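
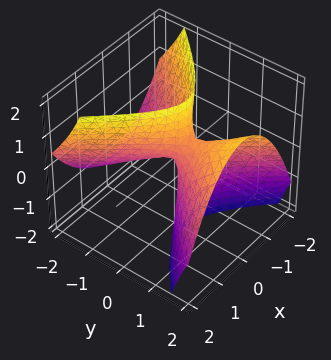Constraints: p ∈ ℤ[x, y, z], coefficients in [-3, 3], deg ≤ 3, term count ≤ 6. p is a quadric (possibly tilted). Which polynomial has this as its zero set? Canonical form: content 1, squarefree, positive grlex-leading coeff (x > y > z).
3*x^2 - 2*y^2 + 3*y*z - z

The degree is 2 — no degree-1 surface has this shape.
Reading off the gridlines: one z-axis crossing is at z = 0; one x-axis crossing is at x = 0; it crosses the y-axis at the gridline y = 0.
Assembling these constraints gives the stated polynomial.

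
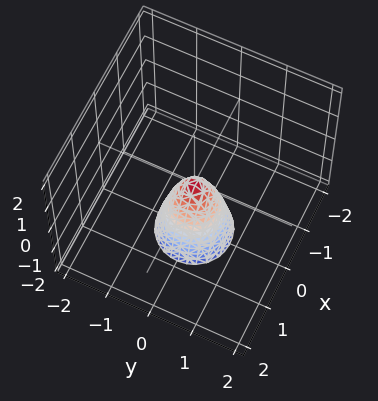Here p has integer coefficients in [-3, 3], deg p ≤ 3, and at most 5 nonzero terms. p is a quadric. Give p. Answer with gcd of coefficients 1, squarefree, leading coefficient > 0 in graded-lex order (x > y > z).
1. deg p = 2. A paraboloid; a quadric.
2. Symmetries: rotational symmetry about the z-axis ⇒ p depends on x, y only through x² + y².
3. Observable constraints: a circular section at z = -1 has radius between 0 and 1; it meets the z-axis at z = 0 (among the integer gridlines).
4. Fitting integer coefficients to these (and the overall shape) gives p.

3*x^2 + 3*y^2 + z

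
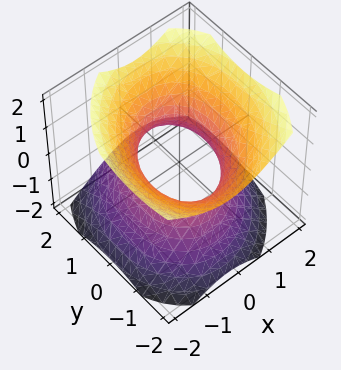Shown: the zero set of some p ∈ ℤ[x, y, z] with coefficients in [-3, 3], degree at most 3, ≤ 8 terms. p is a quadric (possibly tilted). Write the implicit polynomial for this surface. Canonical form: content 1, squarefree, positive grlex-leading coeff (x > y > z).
3*x^2 - x*y + 2*y^2 + y*z - 3*z^2 - 3

(a) Degree: the shape is more complex than any degree-1 surface, so deg p = 2.
(b) From the visible intercepts: among the integer gridlines, it crosses the x-axis at x ∈ {-1, 1}; it misses every integer gridline on the z-axis.
(c) Putting this together gives p.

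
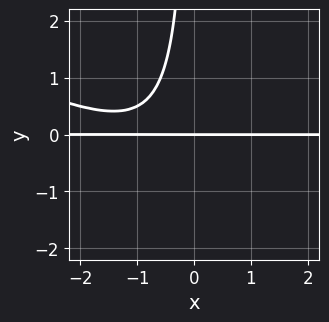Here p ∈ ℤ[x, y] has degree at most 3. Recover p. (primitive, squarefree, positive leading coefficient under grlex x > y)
First, the degree is 3 — no degree-2 curve has this shape.
Then, observable constraints: the visible x-axis segment lies entirely on the curve; it meets the y-axis at y = 0 (among the integer gridlines).
Finally, putting this together gives p.

x^2*y + 2*x*y^2 + 2*x*y + 2*y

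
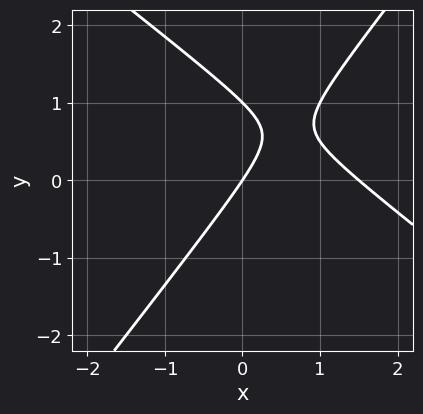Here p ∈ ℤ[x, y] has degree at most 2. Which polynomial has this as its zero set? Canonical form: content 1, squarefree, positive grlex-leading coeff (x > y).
2*x^2 + x*y - 2*y^2 - 3*x + 2*y

(a) Degree: the shape is more complex than any degree-1 curve, so deg p = 2.
(b) Reading off the gridlines: it meets the x-axis at x = 0 (among the integer gridlines); the y-axis gridline crossings are at y ∈ {0, 1}.
(c) Together with the visible shape, these determine p as stated.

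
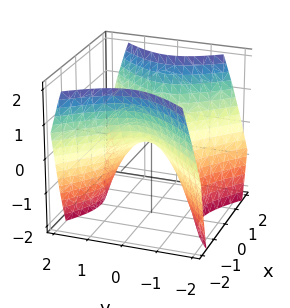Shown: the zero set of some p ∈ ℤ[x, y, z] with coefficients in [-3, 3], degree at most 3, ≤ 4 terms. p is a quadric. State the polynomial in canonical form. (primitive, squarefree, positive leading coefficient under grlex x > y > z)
deg p = 2. A hyperbolic paraboloid; a quadric.
Symmetries: the y ↦ −y reflection is a symmetry, so y appears only in even powers; the x ↦ −x reflection is a symmetry, so x appears only in even powers.
From the visible intercepts: it crosses the y-axis at the gridline y = 0; it meets the x-axis at x = 0 (among the integer gridlines).
The integer polynomial consistent with all of this is the stated p.

x^2 - y^2 - z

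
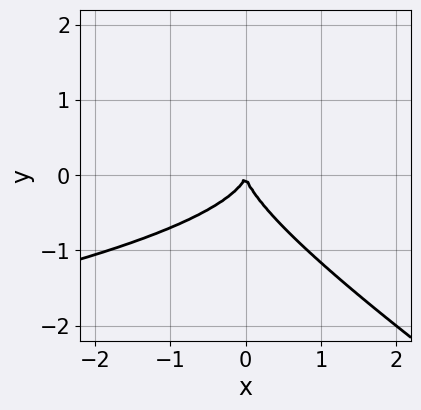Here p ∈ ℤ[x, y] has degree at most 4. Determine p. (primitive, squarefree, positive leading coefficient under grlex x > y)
Degree: a generic line meets the curve in up to 3 points, so deg p = 3.
Reading off the gridlines: it meets the y-axis at y = 0 (among the integer gridlines); it crosses the x-axis at the gridline x = 0.
The integer polynomial consistent with all of this is the stated p.

2*x*y^2 + 3*y^3 + 2*x^2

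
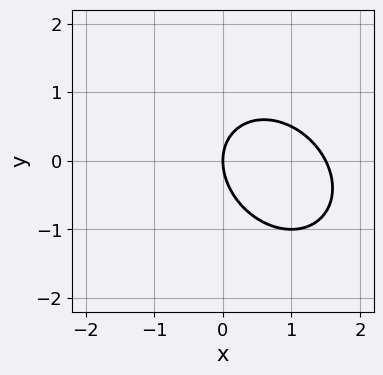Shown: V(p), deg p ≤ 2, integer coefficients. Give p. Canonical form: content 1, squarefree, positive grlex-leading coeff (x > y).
2*x^2 + x*y + 2*y^2 - 3*x

The degree is 2 — no degree-1 curve has this shape.
From the visible intercepts: it meets the y-axis at y = 0 (among the integer gridlines); it meets the x-axis at x = 0 (among the integer gridlines).
These observations pin down the coefficients.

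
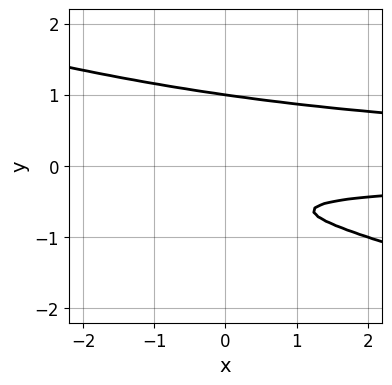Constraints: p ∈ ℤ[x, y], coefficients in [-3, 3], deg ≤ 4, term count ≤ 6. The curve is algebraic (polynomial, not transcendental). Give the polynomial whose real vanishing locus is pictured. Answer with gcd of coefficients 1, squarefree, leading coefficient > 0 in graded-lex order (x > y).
x*y^2 + 3*y^3 - 2*y - 1

deg p = 3. The shape is more complex than any degree-2 curve.
Checking where it meets the axes: it crosses the y-axis at the gridline y = 1; no x-intercept at any integer in the box.
Matching integer coefficients to the picture gives p.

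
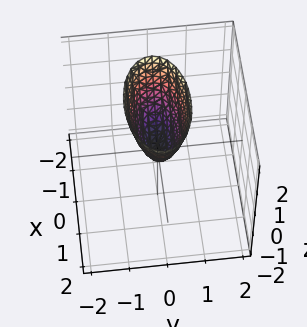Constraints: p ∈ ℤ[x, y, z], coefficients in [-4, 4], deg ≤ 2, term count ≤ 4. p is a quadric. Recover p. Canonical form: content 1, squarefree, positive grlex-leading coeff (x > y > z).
The degree is 2 — a single bowl opening along one axis; a quadric.
Symmetries: mirror symmetry y ↦ −y ⇒ only even powers of y; the x ↦ −x reflection is a symmetry, so x appears only in even powers.
From the axis intercepts and sections: it meets the y-axis at y = 0 (among the integer gridlines); it meets the z-axis at z = 0 (among the integer gridlines); one x-axis crossing is at x = 0.
These observations pin down the coefficients.

x^2 + 3*y^2 - z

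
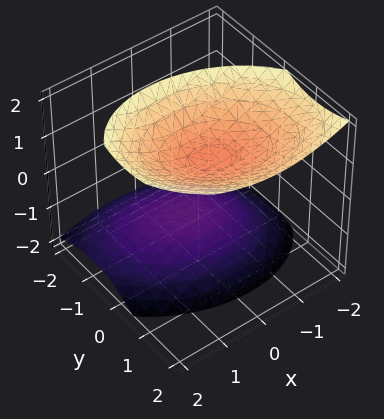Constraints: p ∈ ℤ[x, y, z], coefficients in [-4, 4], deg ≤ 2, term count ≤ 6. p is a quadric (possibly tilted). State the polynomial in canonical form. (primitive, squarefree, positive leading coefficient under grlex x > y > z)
I count 2 distinct pieces. They look like related sheets of one shape, so recover p as a whole.
deg p = 2. No degree-1 surface has this shape.
From the axis intercepts and sections: the surface avoids every integer y-axis point in the box; the z-axis gridline crossings are at z ∈ {-1, 1}.
Assembling these constraints gives the stated polynomial.

2*x^2 + x*y + 3*y^2 - 2*y*z - 3*z^2 + 3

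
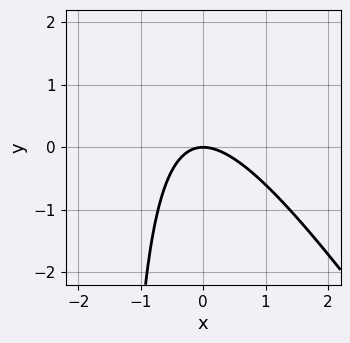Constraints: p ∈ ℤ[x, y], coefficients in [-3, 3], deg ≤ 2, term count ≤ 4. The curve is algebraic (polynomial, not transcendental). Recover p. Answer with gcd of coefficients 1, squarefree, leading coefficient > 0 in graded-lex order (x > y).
(a) deg p = 2.
(b) Observable constraints: it crosses the x-axis at the gridline x = 0; it crosses the y-axis at the gridline y = 0.
(c) These observations pin down the coefficients.

3*x^2 + 2*x*y + 3*y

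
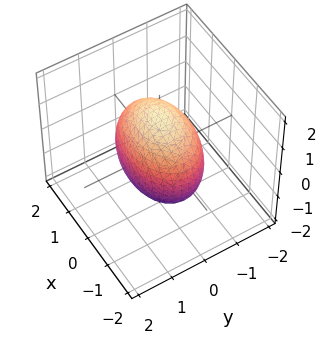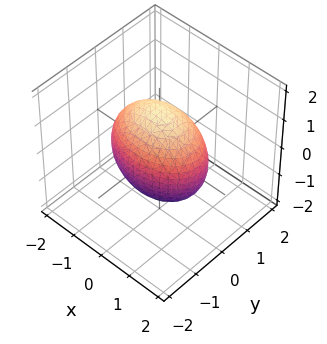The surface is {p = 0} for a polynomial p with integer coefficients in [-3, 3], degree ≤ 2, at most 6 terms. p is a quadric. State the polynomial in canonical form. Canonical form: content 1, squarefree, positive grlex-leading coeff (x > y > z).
The degree is 2 — a closed, bounded, convex surface; a quadric.
Symmetries: the y ↦ −y reflection is a symmetry, so y appears only in even powers; the z ↦ −z reflection is a symmetry, so z appears only in even powers; it's symmetric under x → −x, forcing even powers of x.
From the visible intercepts: among the integer gridlines, it crosses the y-axis at y ∈ {-1, 1}.
Matching integer coefficients to the picture gives p.

x^2 + 2*y^2 + z^2 - 2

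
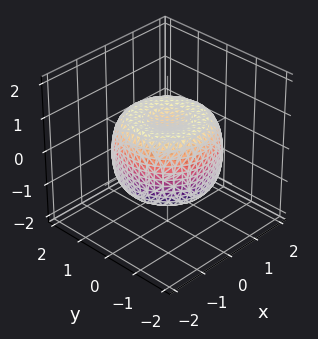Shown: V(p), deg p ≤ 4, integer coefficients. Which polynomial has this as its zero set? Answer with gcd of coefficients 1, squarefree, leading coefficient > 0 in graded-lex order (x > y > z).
(a) deg p = 4.
(b) Symmetries: rotational symmetry about the z-axis ⇒ p depends on x, y only through x² + y².
(c) From the axis intercepts and sections: a circular section at z = -1 has radius between 0 and 1.
(d) Together with the visible shape, these determine p as stated.

2*x^4 + 4*x^2*y^2 + 2*y^4 - 3*x^2 - 3*y^2 + 3*z^2 - 2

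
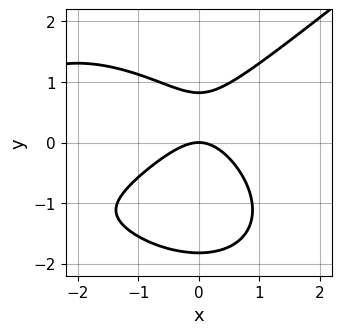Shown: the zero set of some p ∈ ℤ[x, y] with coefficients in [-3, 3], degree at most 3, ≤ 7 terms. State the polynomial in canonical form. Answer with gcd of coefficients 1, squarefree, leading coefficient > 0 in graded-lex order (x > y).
1. The degree is 3 — a generic line meets the curve in up to 3 points.
2. Against the integer gridlines: it crosses the y-axis at the gridline y = 0; it crosses the x-axis at the gridline x = 0.
3. Solving for integer coefficients yields p as stated.

x^3 - 2*y^3 + 3*x^2 - 2*y^2 + 3*y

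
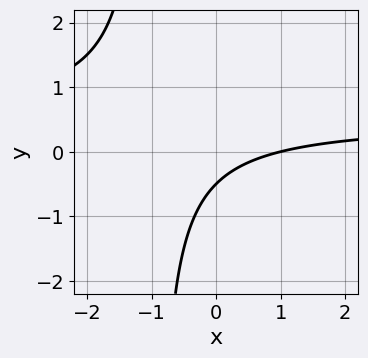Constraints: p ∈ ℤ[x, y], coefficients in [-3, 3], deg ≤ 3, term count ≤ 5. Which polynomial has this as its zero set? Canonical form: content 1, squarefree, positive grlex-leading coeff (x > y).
2*x*y - x + 2*y + 1

1. Degree: a generic line meets the curve in up to 2 points, so deg p = 2.
2. From the visible intercepts: one x-axis crossing is at x = 1.
3. Matching integer coefficients to the picture gives p.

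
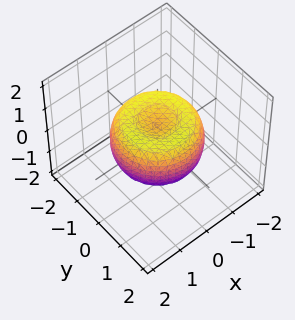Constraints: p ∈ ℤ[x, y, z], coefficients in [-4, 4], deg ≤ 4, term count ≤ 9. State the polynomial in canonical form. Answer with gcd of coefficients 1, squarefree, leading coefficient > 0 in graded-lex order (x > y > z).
2*x^4 + 4*x^2*y^2 + 2*y^4 - 3*x^2 - 3*y^2 + 3*z^2 - 1

Degree: the shape is more complex than any degree-3 surface, so deg p = 4.
Symmetry: every cross-section ⟂ z is a circle, so x, y appear only via x² + y².
Reading off the gridlines: a circular section at z = 0 has radius between 1 and 2.
Solving for integer coefficients yields p as stated.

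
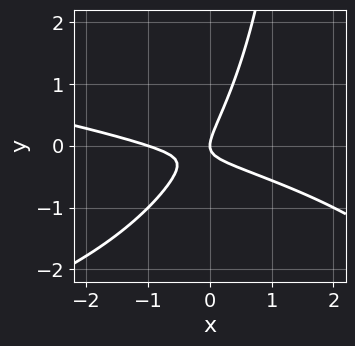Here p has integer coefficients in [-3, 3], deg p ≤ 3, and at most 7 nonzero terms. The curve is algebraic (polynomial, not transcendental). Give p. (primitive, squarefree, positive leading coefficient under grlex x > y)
x*y^2 + x^2 + 3*x*y - 2*y^2 + x

The degree is 3 — a generic line meets the curve in up to 3 points.
Checking where it meets the axes: one y-axis crossing is at y = 0; among the integer gridlines, it crosses the x-axis at x ∈ {-1, 0}.
Solving for integer coefficients yields p as stated.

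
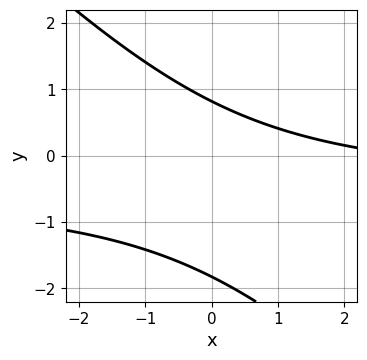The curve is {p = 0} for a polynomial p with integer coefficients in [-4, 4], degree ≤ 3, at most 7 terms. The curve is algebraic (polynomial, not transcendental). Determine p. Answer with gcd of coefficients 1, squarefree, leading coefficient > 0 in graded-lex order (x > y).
2*x*y + 2*y^2 + x + 2*y - 3

First, degree: no degree-1 curve has this shape, so deg p = 2.
Next, observable constraints: it misses every integer gridline on the x-axis.
Finally, fitting integer coefficients to these (and the overall shape) gives p.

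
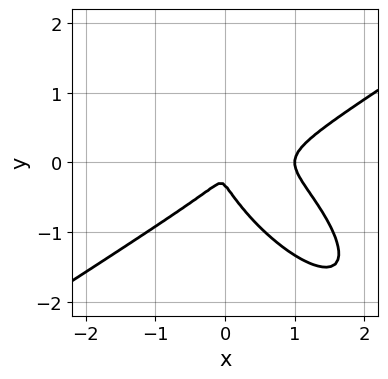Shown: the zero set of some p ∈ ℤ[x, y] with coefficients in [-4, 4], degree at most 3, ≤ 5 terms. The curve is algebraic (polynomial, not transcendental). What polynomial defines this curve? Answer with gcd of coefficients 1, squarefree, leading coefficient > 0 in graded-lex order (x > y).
1. Degree: the shape is more complex than any degree-2 curve, so deg p = 3.
2. From the visible intercepts: it meets the x-axis at x = 1 (among the integer gridlines).
3. Together with the visible shape, these determine p as stated.

2*x^3 - 3*x*y^2 - 3*y^3 - 2*x^2 - y^2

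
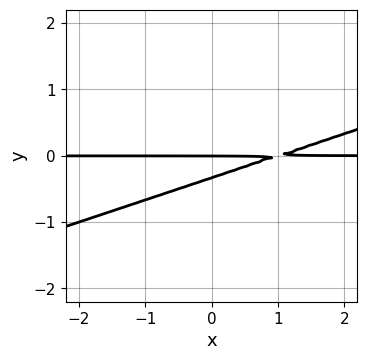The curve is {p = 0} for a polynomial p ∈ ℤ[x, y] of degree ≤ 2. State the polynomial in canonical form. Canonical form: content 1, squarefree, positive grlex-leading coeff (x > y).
(a) Degree: a generic line meets the curve in up to 2 points, so deg p = 2.
(b) Observable constraints: it crosses the y-axis at the gridline y = 0; the visible x-axis segment lies entirely on the curve.
(c) Assembling these constraints gives the stated polynomial.

x*y - 3*y^2 - y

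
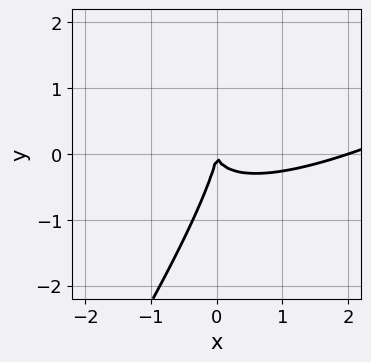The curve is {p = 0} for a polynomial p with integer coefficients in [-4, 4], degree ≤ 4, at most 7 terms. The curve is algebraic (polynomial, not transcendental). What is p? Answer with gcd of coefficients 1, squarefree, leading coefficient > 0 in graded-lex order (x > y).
1. The degree is 3 — a generic line meets the curve in up to 3 points.
2. Observable constraints: it meets the y-axis at y = 0 (among the integer gridlines); among the integer gridlines, it crosses the x-axis at x ∈ {0, 2}.
3. Assembling these constraints gives the stated polynomial.

x^3 - 3*x^2*y + 3*x*y^2 - y^3 - 2*x^2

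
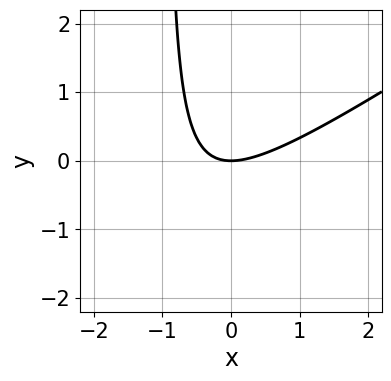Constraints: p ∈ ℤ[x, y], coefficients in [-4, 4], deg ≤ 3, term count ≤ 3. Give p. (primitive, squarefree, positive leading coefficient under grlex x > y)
deg p = 2. No degree-1 curve has this shape.
Observable constraints: it meets the x-axis at x = 0 (among the integer gridlines); it meets the y-axis at y = 0 (among the integer gridlines).
Assembling these constraints gives the stated polynomial.

2*x^2 - 3*x*y - 3*y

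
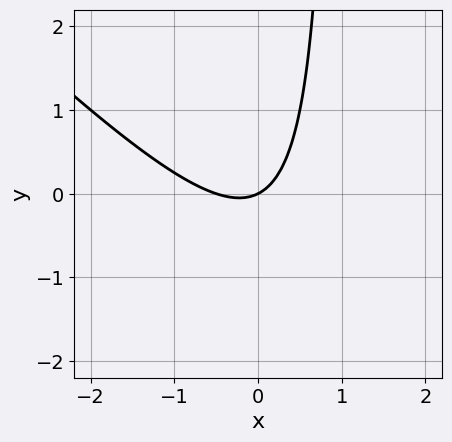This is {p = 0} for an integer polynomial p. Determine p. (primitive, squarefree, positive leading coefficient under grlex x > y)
2*x^2 + 2*x*y + x - 2*y

First, degree: a generic line meets the curve in up to 2 points, so deg p = 2.
Then, checking where it meets the axes: one y-axis crossing is at y = 0; it crosses the x-axis at the gridline x = 0.
Finally, putting this together gives p.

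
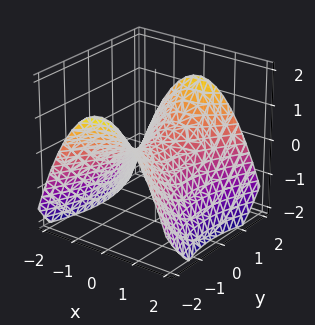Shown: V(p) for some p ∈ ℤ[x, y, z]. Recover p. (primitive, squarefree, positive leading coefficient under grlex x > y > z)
The degree is 2 — a saddle surface; a quadric.
Symmetries: mirror symmetry x ↦ −x ⇒ only even powers of x; the y ↦ −y reflection is a symmetry, so y appears only in even powers.
From the axis intercepts and sections: it crosses the z-axis at the gridline z = 0; it crosses the x-axis at the gridline x = 0; it crosses the y-axis at the gridline y = 0.
Together with the visible shape, these determine p as stated.

2*x^2 - y^2 + 3*z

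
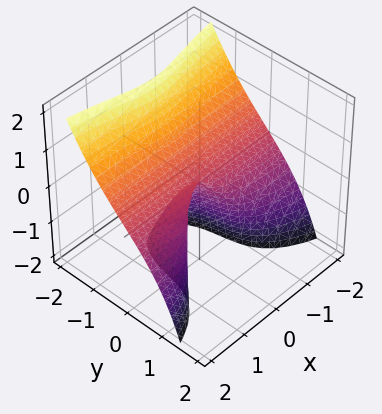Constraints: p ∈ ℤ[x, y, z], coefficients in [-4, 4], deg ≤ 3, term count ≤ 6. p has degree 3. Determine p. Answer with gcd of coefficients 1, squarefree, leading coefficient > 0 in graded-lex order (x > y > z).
Degree: the shape is more complex than any degree-2 surface, so deg p = 3.
Observable constraints: it meets the y-axis at y = 0 (among the integer gridlines); it meets the z-axis at z = 0 (among the integer gridlines); every point of the x-axis in the box is on the surface.
Matching integer coefficients to the picture gives p.

3*x^2*y + 3*x^2*z + 2*y^3 + z^2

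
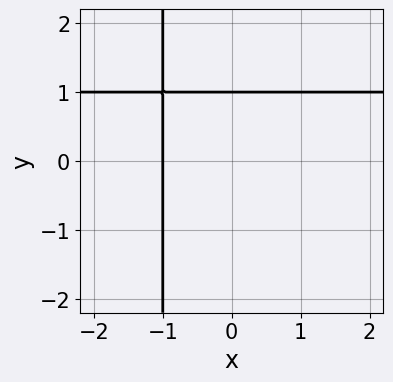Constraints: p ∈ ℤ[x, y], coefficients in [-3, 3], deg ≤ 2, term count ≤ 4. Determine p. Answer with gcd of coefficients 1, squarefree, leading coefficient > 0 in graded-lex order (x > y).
deg p = 2. No degree-1 curve has this shape.
Against the integer gridlines: it crosses the x-axis at the gridline x = -1; it crosses the y-axis at the gridline y = 1.
Matching integer coefficients to the picture gives p.

x*y - x + y - 1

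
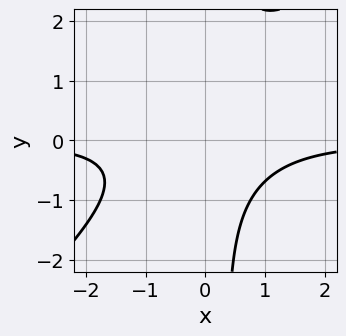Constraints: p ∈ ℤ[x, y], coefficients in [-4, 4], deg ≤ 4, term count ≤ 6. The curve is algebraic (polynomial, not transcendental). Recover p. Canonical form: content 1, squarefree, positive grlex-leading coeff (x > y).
1. Degree: no degree-2 curve has this shape, so deg p = 3.
2. Checking where it meets the axes: no y-intercept at any integer in the box; no x-intercept at any integer in the box.
3. Fitting integer coefficients to these (and the overall shape) gives p.

3*x^2*y - 3*x*y^2 + y^2 + 3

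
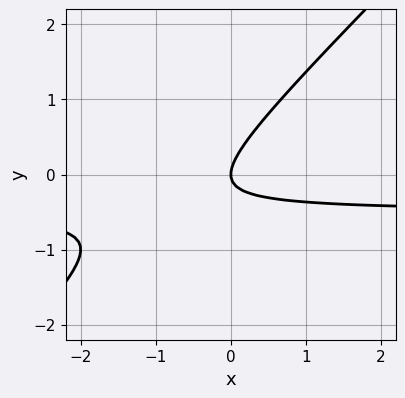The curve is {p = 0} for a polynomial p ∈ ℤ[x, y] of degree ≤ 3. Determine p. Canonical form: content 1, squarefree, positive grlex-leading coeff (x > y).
2*x*y - 2*y^2 + x

deg p = 2. No degree-1 curve has this shape.
Checking where it meets the axes: it crosses the y-axis at the gridline y = 0; one x-axis crossing is at x = 0.
Putting this together gives p.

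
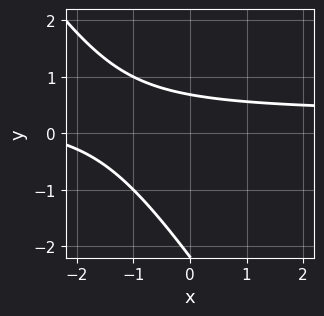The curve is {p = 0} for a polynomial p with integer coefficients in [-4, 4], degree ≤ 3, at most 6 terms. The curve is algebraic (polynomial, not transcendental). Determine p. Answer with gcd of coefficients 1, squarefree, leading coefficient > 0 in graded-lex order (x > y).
3*x*y + 2*y^2 - x + 3*y - 3

1. Degree: the shape is more complex than any degree-1 curve, so deg p = 2.
2. From the visible intercepts: it misses every integer gridline on the x-axis.
3. Putting this together gives p.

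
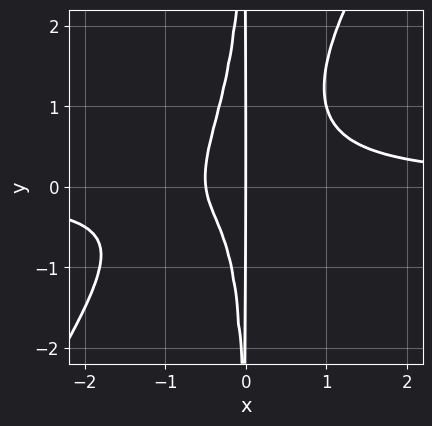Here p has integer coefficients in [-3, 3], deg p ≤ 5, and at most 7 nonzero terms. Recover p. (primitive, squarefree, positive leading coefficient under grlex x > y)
3*x^3*y - 2*x^2*y^2 + 2*x^2*y - 2*x^2 - x

First, the degree is 4 — a generic line meets the curve in up to 4 points.
Then, against the integer gridlines: it crosses the x-axis at the gridline x = 0; every point of the y-axis in the box is on the curve.
Finally, putting this together gives p.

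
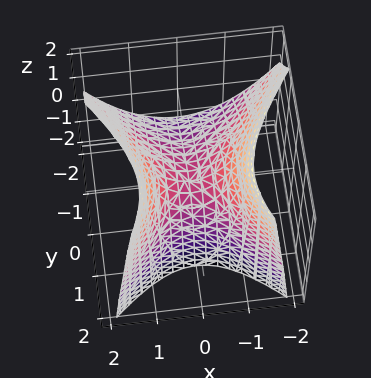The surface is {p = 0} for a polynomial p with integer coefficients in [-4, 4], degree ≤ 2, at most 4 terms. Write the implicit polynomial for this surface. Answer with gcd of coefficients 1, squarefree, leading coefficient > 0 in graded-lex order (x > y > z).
3*x^2 - 2*y^2 + 2*y*z - 3*z

(a) Degree: a generic line meets the surface in up to 2 points, so deg p = 2.
(b) Observable constraints: it meets the z-axis at z = 0 (among the integer gridlines); it crosses the y-axis at the gridline y = 0.
(c) Together with the visible shape, these determine p as stated.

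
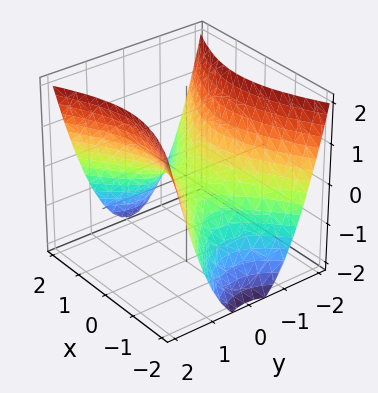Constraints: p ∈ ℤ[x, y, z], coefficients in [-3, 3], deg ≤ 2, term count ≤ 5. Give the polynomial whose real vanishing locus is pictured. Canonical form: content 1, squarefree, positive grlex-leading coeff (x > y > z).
x^2 - 2*y^2 + 2*z

First, deg p = 2. A saddle surface; a quadric.
Next, symmetries: it's symmetric under x → −x, forcing even powers of x; the y ↦ −y reflection is a symmetry, so y appears only in even powers.
Then, from the axis intercepts and sections: one x-axis crossing is at x = 0; it crosses the y-axis at the gridline y = 0; it crosses the z-axis at the gridline z = 0.
Finally, fitting integer coefficients to these (and the overall shape) gives p.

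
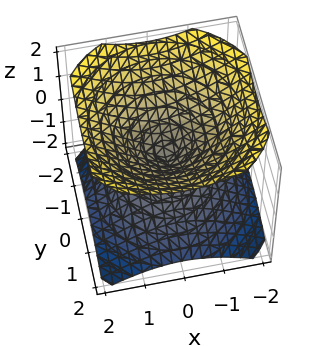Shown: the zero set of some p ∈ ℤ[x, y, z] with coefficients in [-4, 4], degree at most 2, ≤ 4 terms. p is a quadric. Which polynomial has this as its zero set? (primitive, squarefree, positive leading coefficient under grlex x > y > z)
2*x^2 + 2*y^2 - 3*z^2

First, the picture has 2 separate pieces.
Next, deg p = 2.
Then, symmetries: mirror symmetry z ↦ −z ⇒ only even powers of z; the surface is invariant under rotation about z: p = q(x² + y², z).
Then, reading off the gridlines: one x-axis crossing is at x = 0; it meets the y-axis at y = 0 (among the integer gridlines); a circular section at z = -1 has radius between 1 and 2.
Finally, putting this together gives p.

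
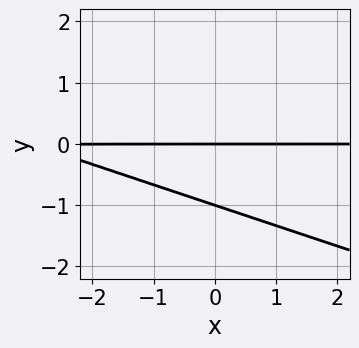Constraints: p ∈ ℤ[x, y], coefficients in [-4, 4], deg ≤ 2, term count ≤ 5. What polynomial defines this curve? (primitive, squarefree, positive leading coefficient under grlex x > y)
1. deg p = 2.
2. Against the integer gridlines: every point of the x-axis in the box is on the curve; the y-axis gridline crossings are at y ∈ {-1, 0}.
3. These observations pin down the coefficients.

x*y + 3*y^2 + 3*y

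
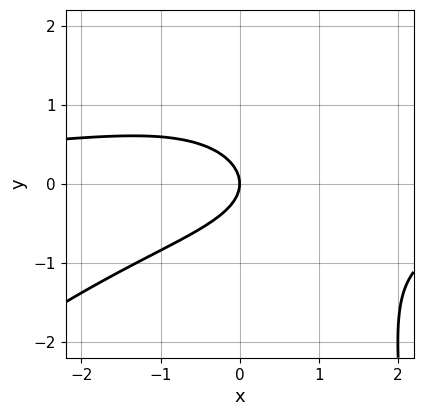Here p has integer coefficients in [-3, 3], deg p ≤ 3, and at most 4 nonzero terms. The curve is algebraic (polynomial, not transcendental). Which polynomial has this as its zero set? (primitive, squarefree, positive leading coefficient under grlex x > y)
x^2*y - x*y^2 + 3*y^2 + 2*x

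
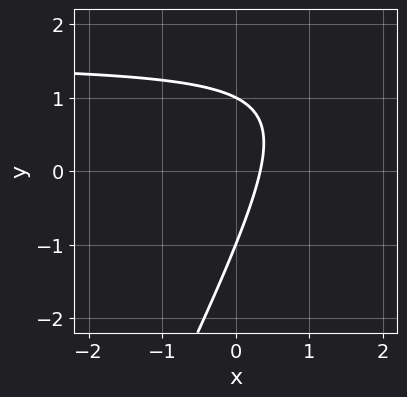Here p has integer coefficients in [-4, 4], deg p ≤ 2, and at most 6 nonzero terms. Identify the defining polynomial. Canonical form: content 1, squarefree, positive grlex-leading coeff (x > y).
2*x*y - y^2 - 3*x + 1

deg p = 2.
Observable constraints: the y-axis gridline crossings are at y ∈ {-1, 1}.
Matching integer coefficients to the picture gives p.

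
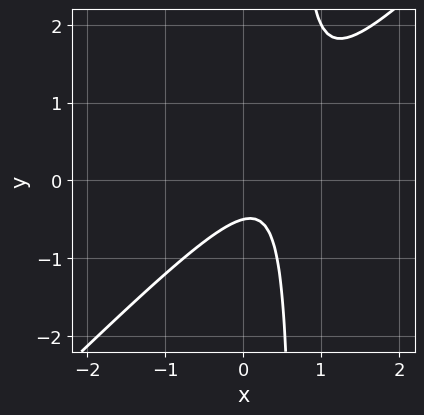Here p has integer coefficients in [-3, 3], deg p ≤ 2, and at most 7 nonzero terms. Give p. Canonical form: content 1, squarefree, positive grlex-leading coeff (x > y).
3*x^2 - 3*x*y - 2*x + 2*y + 1

1. The degree is 2 — no degree-1 curve has this shape.
2. From the visible intercepts: it misses every integer gridline on the x-axis.
3. Matching integer coefficients to the picture gives p.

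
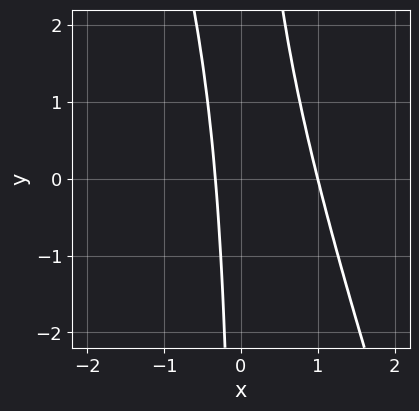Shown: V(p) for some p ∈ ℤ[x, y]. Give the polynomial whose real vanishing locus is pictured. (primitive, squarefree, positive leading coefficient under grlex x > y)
1. deg p = 2. A generic line meets the curve in up to 2 points.
2. Against the integer gridlines: it misses every integer gridline on the y-axis; it crosses the x-axis at the gridline x = 1.
3. Matching integer coefficients to the picture gives p.

3*x^2 + x*y - 2*x - 1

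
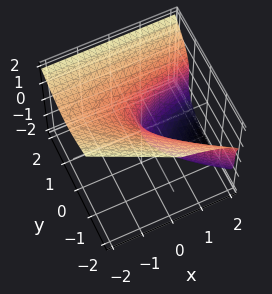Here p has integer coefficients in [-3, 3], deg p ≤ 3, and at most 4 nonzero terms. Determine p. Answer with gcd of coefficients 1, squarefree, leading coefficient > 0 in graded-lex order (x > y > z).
z^3 - x*y - 2*y^2 + 2*x

Degree: the shape is more complex than any degree-2 surface, so deg p = 3.
From the visible intercepts: it meets the z-axis at z = 0 (among the integer gridlines); one x-axis crossing is at x = 0; one y-axis crossing is at y = 0.
Fitting integer coefficients to these (and the overall shape) gives p.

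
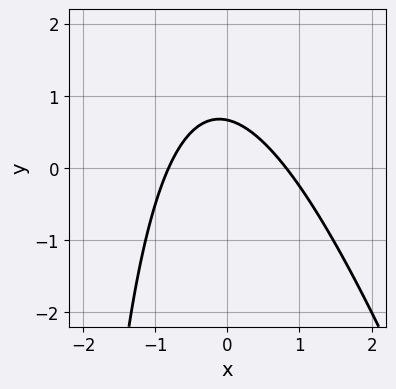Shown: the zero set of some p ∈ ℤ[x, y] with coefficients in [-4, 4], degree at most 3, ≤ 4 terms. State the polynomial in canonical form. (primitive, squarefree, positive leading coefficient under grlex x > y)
The degree is 2 — no degree-1 curve has this shape.
Matching integer coefficients to the picture gives p.

3*x^2 + x*y + 3*y - 2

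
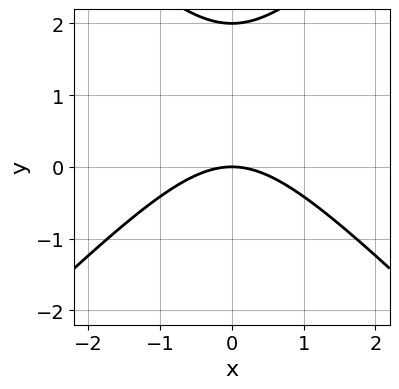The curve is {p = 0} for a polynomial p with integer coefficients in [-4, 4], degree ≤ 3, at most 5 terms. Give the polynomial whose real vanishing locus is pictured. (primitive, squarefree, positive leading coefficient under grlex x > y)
x^2 - y^2 + 2*y

Degree: the shape is more complex than any degree-1 curve, so deg p = 2.
Symmetries: mirror symmetry x ↦ −x ⇒ only even powers of x.
Checking where it meets the axes: it crosses the x-axis at the gridline x = 0; the y-axis gridline crossings are at y ∈ {0, 2}.
The integer polynomial consistent with all of this is the stated p.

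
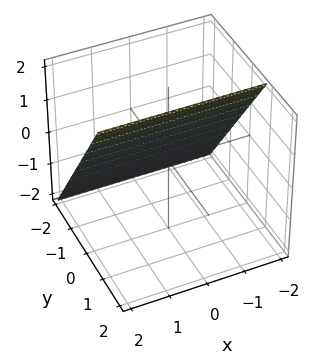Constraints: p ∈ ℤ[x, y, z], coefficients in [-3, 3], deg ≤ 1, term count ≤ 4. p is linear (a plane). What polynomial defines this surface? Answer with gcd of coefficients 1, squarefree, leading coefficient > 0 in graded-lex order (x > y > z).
3*y - 2*z + 2

First, the degree is 1 — every cross-section is a straight line — this is a plane.
Then, from the axis intercepts and sections: it meets the z-axis at z = 1 (among the integer gridlines); the surface avoids every integer x-axis point in the box.
Finally, fitting integer coefficients to these (and the overall shape) gives p.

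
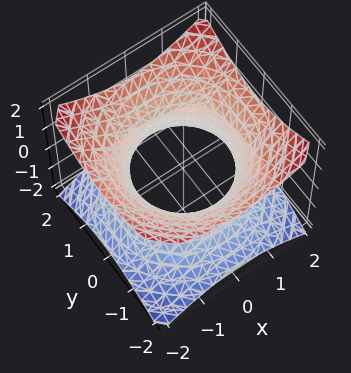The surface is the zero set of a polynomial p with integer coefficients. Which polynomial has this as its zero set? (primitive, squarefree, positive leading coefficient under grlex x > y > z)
Degree: a generic line meets the surface in up to 2 points, so deg p = 2.
By symmetry, the surface is invariant under rotation about z: p = q(x² + y², z).
From the axis intercepts and sections: the surface avoids every integer z-axis point in the box; a circular section at z = -1 has radius between 1 and 2.
Assembling these constraints gives the stated polynomial.

2*x^2 + 2*y^2 - 3*z^2 - 3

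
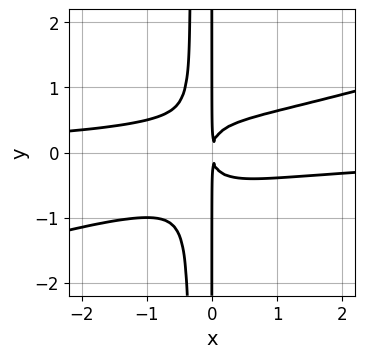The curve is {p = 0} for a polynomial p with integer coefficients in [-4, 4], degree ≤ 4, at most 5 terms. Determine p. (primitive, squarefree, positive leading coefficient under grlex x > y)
x^3*y - 3*x^2*y^2 - x*y^2 + x^2

1. Degree: the shape is more complex than any degree-3 curve, so deg p = 4.
2. Reading off the gridlines: the visible y-axis segment lies entirely on the curve.
3. Together with the visible shape, these determine p as stated.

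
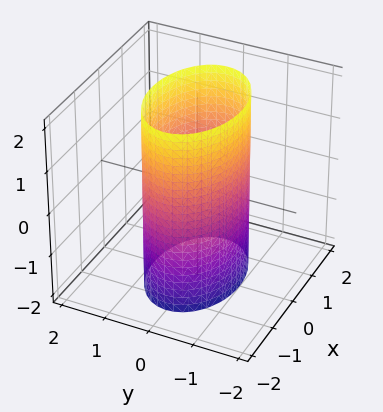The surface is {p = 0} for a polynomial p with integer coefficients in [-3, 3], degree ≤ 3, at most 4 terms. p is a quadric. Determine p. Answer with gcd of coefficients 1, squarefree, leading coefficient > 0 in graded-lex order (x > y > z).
x^2 + 2*y^2 - 2

First, the degree is 2 — a cylinder; a quadric.
Then, symmetries: it's symmetric under y → −y, forcing even powers of y; mirror symmetry x ↦ −x ⇒ only even powers of x; it's symmetric under z → −z, forcing even powers of z.
Next, observable constraints: no z-intercept at any integer in the box; the y-axis gridline crossings are at y ∈ {-1, 1}.
Finally, these observations pin down the coefficients.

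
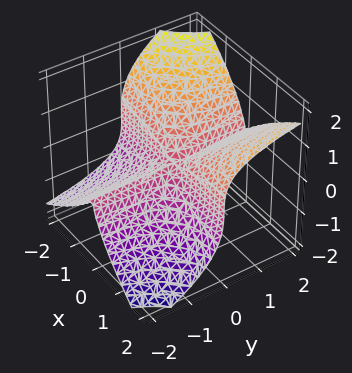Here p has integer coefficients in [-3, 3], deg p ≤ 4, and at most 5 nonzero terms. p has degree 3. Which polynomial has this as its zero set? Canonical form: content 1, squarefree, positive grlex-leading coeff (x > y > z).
3*x^2*y - 2*x*y*z - 3*z^3

1. The degree is 3 — a generic line meets the surface in up to 3 points.
2. Checking where it meets the axes: every point of the y-axis in the box is on the surface; it crosses the z-axis at the gridline z = 0.
3. Solving for integer coefficients yields p as stated.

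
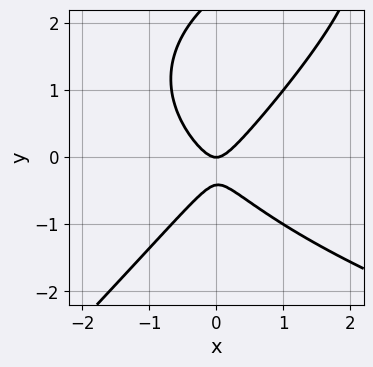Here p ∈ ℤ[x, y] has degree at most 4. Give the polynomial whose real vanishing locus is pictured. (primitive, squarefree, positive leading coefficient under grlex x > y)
x*y^2 - y^3 - 3*x^2 + 2*y^2 + y

First, the degree is 3 — a generic line meets the curve in up to 3 points.
Next, from the axis intercepts and sections: it meets the x-axis at x = 0 (among the integer gridlines); one y-axis crossing is at y = 0.
Finally, the integer polynomial consistent with all of this is the stated p.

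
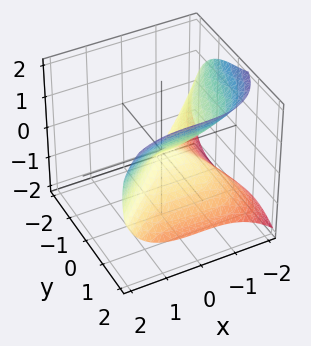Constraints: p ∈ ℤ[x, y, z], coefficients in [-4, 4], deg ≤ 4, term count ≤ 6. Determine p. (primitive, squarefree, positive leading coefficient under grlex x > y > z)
Degree: the shape is more complex than any degree-2 surface, so deg p = 3.
From the axis intercepts and sections: it meets the z-axis at z = 0 (among the integer gridlines); it crosses the y-axis at the gridline y = 0; one x-axis crossing is at x = 0.
These observations pin down the coefficients.

x^3 - y^3 - 2*y*z + 3*z^2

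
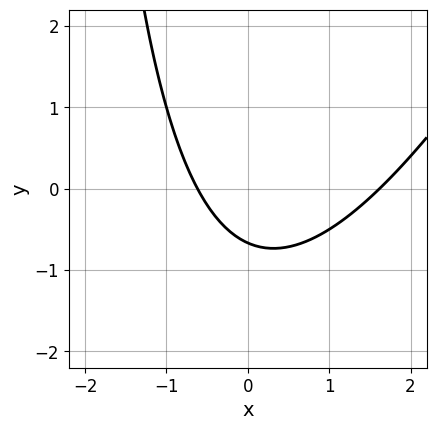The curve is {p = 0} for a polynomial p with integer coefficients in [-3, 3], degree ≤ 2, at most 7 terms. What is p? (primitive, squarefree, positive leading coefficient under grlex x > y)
2*x^2 - x*y - 2*x - 3*y - 2

First, deg p = 2.
Finally, matching integer coefficients to the picture gives p.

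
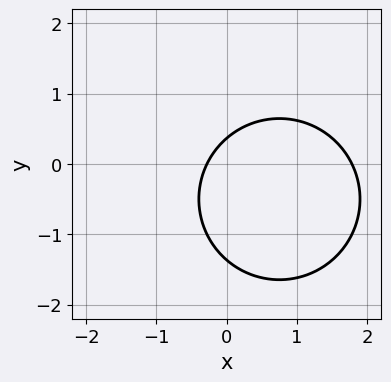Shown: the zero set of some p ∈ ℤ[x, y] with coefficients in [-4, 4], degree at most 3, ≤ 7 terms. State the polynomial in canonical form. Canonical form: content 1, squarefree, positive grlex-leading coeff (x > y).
The degree is 2 — the shape is more complex than any degree-1 curve.
Solving for integer coefficients yields p as stated.

2*x^2 + 2*y^2 - 3*x + 2*y - 1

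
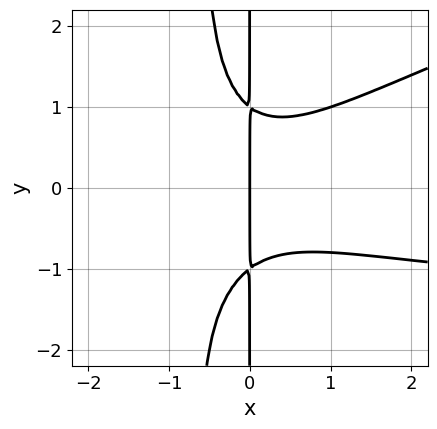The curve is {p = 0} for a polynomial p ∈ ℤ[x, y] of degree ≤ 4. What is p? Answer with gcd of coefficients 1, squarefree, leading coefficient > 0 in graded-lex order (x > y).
x^3*y - 3*x^2*y^2 + 2*x^3 - 2*x*y^2 + 2*x

1. The degree is 4 — no degree-3 curve has this shape.
2. Reading off the gridlines: one x-axis crossing is at x = 0; every point of the y-axis in the box is on the curve.
3. Together with the visible shape, these determine p as stated.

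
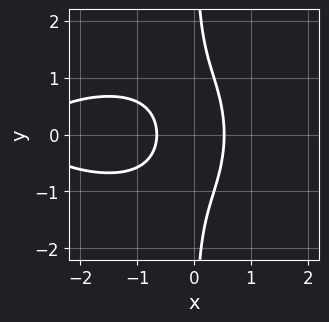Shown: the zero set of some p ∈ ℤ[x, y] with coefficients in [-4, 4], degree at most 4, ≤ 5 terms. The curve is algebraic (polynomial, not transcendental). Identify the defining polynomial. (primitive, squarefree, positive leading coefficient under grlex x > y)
x^2*y^2 - x^3 - 2*x*y^2 - 3*x^2 + 1

(a) deg p = 4.
(b) Symmetries: it's symmetric under y → −y, forcing even powers of y.
(c) Observable constraints: it misses every integer gridline on the y-axis.
(d) Together with the visible shape, these determine p as stated.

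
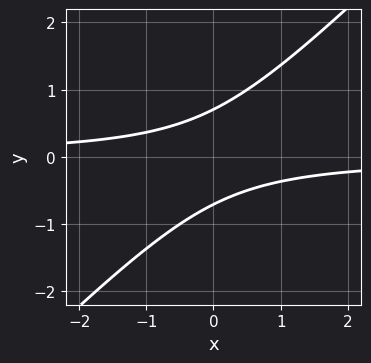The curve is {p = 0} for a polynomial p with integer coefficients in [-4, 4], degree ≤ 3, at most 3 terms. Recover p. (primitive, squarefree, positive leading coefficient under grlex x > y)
First, deg p = 2. No degree-1 curve has this shape.
Then, against the integer gridlines: no x-intercept at any integer in the box.
Finally, matching integer coefficients to the picture gives p.

2*x*y - 2*y^2 + 1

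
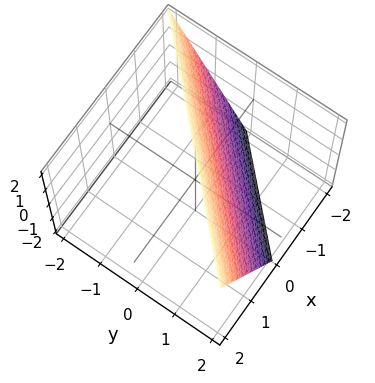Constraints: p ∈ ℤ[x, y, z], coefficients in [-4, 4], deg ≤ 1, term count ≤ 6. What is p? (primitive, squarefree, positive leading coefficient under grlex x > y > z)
deg p = 1.
From the axis intercepts and sections: it crosses the z-axis at the gridline z = 2; it meets the y-axis at y = 1 (among the integer gridlines); it crosses the x-axis at the gridline x = -1.
Solving for integer coefficients yields p as stated.

2*x - 2*y - z + 2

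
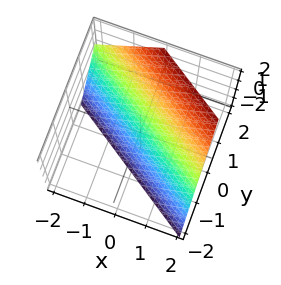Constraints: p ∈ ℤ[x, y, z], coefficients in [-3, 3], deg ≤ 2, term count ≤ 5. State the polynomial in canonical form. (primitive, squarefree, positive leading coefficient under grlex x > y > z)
1. Degree: every cross-section is a straight line — this is a plane, so deg p = 1.
2. Checking where it meets the axes: it crosses the z-axis at the gridline z = -1; it meets the x-axis at x = 1 (among the integer gridlines).
3. Fitting integer coefficients to these (and the overall shape) gives p.

2*x + 3*y - 2*z - 2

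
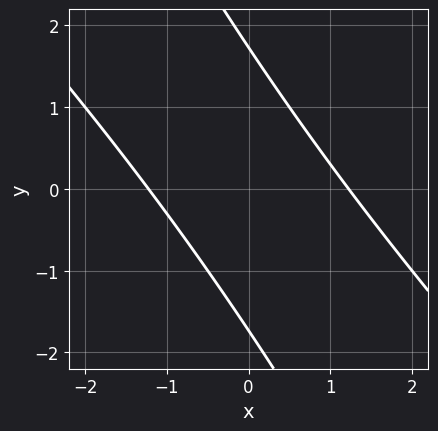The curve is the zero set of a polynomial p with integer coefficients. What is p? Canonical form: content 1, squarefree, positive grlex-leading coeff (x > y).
2*x^2 + 3*x*y + y^2 - 3

First, the degree is 2 — a generic line meets the curve in up to 2 points.
Finally, solving for integer coefficients yields p as stated.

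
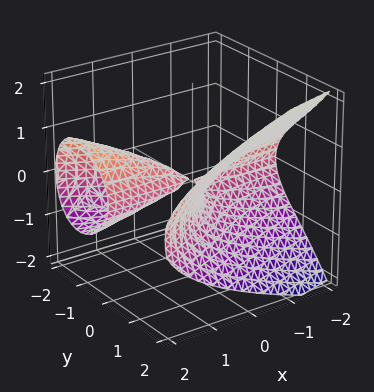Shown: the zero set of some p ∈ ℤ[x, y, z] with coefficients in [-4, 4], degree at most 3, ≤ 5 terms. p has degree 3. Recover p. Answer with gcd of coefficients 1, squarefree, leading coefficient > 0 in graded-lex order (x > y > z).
The picture has 2 separate pieces. They look like related sheets of one shape, so recover p as a whole.
deg p = 3. No degree-2 surface has this shape.
Reading off the gridlines: one z-axis crossing is at z = 0; every point of the x-axis in the box is on the surface; it crosses the y-axis at the gridline y = 0.
Together with the visible shape, these determine p as stated.

y^3 - 2*x*y - 3*z^2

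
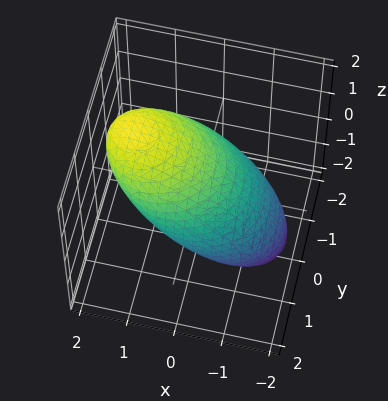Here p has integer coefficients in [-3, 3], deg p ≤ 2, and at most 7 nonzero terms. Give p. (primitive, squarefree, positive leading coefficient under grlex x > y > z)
2*x^2 - 3*x*z + 2*y^2 + 2*z^2 - 3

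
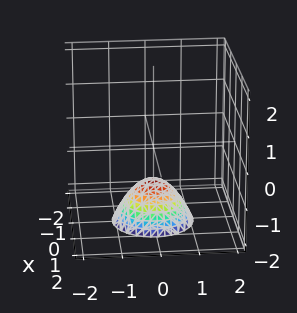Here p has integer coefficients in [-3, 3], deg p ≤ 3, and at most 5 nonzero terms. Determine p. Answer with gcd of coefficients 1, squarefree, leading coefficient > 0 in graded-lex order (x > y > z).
(a) The degree is 2 — no degree-1 surface has this shape.
(b) Symmetries: every cross-section ⟂ z is a circle, so x, y appear only via x² + y².
(c) Checking where it meets the axes: it misses every integer gridline on the x-axis; the surface avoids every integer y-axis point in the box; a circular section at z = -2 has radius exactly 1.
(d) These observations pin down the coefficients. Check: (0, 0, -1) on the z-axis lies on the surface, and p(0, 0, -1) = 0. ✓

x^2 + y^2 + z + 1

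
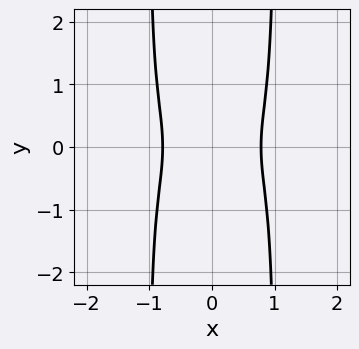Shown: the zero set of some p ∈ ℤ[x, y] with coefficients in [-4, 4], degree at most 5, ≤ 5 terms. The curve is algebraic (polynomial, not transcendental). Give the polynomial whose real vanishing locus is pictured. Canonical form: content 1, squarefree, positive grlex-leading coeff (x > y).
(a) Degree: the shape is more complex than any degree-3 curve, so deg p = 4.
(b) Symmetries: it's symmetric under x → −x, forcing even powers of x; mirror symmetry y ↦ −y ⇒ only even powers of y.
(c) Observable constraints: no y-intercept at any integer in the box.
(d) Putting this together gives p.

2*x^4 + 3*x^2*y^2 + 2*x^2 - 3*y^2 - 2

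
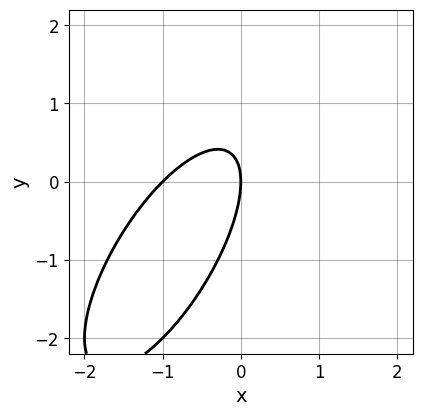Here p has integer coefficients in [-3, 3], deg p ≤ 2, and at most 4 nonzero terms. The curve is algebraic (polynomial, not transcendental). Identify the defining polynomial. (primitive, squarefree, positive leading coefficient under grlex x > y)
(a) deg p = 2. The shape is more complex than any degree-1 curve.
(b) From the visible intercepts: it crosses the y-axis at the gridline y = 0; among the integer gridlines, it crosses the x-axis at x ∈ {-1, 0}.
(c) Together with the visible shape, these determine p as stated.

2*x^2 - 2*x*y + y^2 + 2*x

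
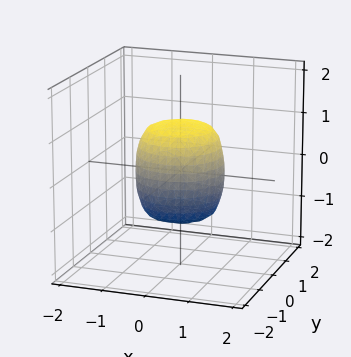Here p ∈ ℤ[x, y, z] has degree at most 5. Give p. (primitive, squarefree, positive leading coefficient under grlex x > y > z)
(a) Degree: no degree-3 surface has this shape, so deg p = 4.
(b) Symmetry: every cross-section ⟂ z is a circle, so x, y appear only via x² + y².
(c) From the visible intercepts: the z-axis gridline crossings are at z ∈ {-1, 1}; a circular section at z = -1 has radius between 0 and 1; among the integer gridlines, it crosses the y-axis at y ∈ {-1, 1}; among the integer gridlines, it crosses the x-axis at x ∈ {-1, 1}.
(d) Assembling these constraints gives the stated polynomial.

2*x^4 + 4*x^2*y^2 + 2*y^4 - x^2 - y^2 + z^2 - 1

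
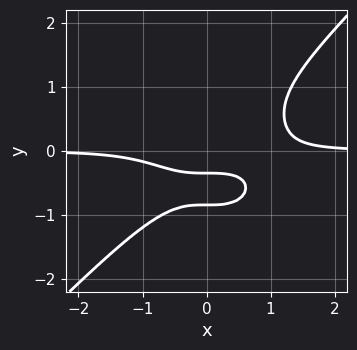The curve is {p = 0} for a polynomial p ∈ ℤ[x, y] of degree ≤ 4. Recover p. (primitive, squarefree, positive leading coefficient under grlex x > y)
3*x^3*y - 3*y^4 - 3*y - 1

The degree is 4 — the shape is more complex than any degree-3 curve.
Reading off the gridlines: it misses every integer gridline on the x-axis; it misses every integer gridline on the y-axis.
Assembling these constraints gives the stated polynomial.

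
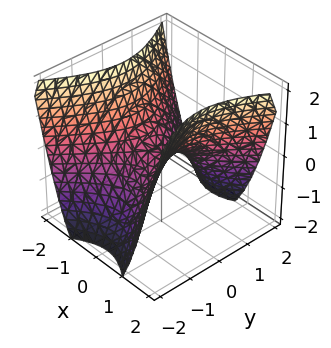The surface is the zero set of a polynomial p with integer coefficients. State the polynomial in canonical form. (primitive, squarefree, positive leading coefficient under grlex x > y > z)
3*x^2 - 2*y^2 - 3*z

First, deg p = 2. A saddle surface; a quadric.
Then, symmetries: mirror symmetry y ↦ −y ⇒ only even powers of y; it's symmetric under x → −x, forcing even powers of x.
Next, checking where it meets the axes: one y-axis crossing is at y = 0; it meets the x-axis at x = 0 (among the integer gridlines); it crosses the z-axis at the gridline z = 0.
Finally, the integer polynomial consistent with all of this is the stated p.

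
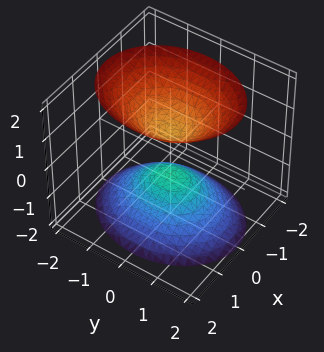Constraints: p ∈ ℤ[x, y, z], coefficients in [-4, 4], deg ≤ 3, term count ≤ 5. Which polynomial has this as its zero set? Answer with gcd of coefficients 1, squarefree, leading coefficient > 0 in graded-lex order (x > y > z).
3*x^2 + 2*y^2 - 2*z^2 + 1

First, I count 2 distinct pieces.
Next, degree: two sheets facing apart; a quadric, so deg p = 2.
Then, symmetries: it's symmetric under z → −z, forcing even powers of z; the y ↦ −y reflection is a symmetry, so y appears only in even powers; the x ↦ −x reflection is a symmetry, so x appears only in even powers.
Next, reading off the gridlines: it misses every integer gridline on the x-axis; the surface avoids every integer y-axis point in the box.
Finally, solving for integer coefficients yields p as stated.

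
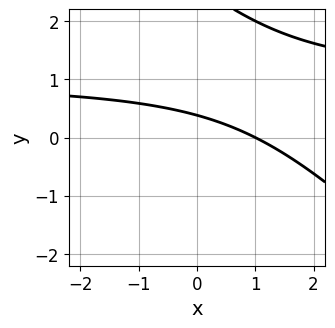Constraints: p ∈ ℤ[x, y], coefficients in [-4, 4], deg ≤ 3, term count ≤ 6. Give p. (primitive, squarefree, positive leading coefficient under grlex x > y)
First, deg p = 2.
Next, reading off the gridlines: it meets the x-axis at x = 1 (among the integer gridlines).
Finally, solving for integer coefficients yields p as stated.

x*y + y^2 - x - 3*y + 1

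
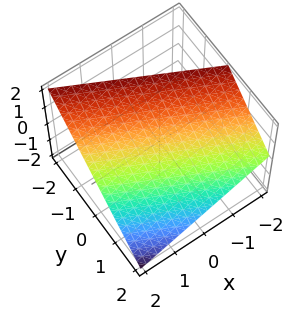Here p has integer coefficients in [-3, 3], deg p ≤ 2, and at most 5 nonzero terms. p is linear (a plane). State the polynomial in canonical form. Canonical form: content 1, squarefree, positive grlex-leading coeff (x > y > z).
First, deg p = 1.
Then, from the visible intercepts: it crosses the z-axis at the gridline z = 1; it meets the x-axis at x = 2 (among the integer gridlines); one y-axis crossing is at y = 1.
Finally, putting this together gives p.

x + 2*y + 2*z - 2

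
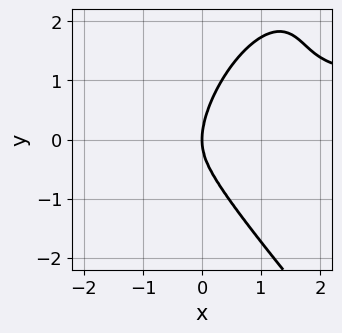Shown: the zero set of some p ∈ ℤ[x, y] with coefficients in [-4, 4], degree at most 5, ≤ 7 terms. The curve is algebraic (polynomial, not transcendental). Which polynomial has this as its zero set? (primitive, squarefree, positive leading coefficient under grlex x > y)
Degree: no degree-3 curve has this shape, so deg p = 4.
From the axis intercepts and sections: it crosses the x-axis at the gridline x = 0; it crosses the y-axis at the gridline y = 0.
Putting this together gives p.

3*x^3*y - x*y^3 + y^4 - 3*x^3 - 2*x*y^2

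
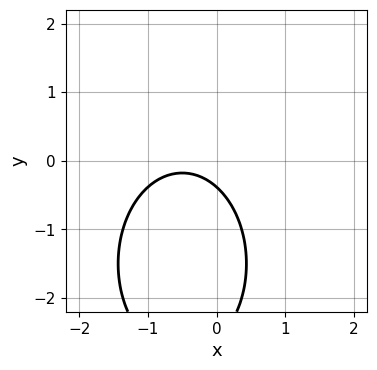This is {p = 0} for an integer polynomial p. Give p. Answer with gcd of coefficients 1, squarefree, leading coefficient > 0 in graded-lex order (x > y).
(a) The degree is 2 — no degree-1 curve has this shape.
(b) Observable constraints: the curve avoids every integer x-axis point in the box.
(c) Putting this together gives p.

2*x^2 + y^2 + 2*x + 3*y + 1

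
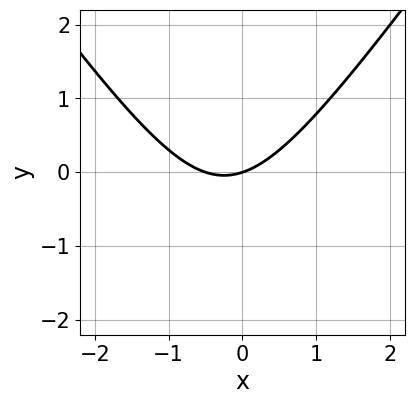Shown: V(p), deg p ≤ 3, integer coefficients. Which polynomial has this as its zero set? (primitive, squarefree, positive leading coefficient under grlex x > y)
(a) Degree: a generic line meets the curve in up to 2 points, so deg p = 2.
(b) Checking where it meets the axes: it meets the y-axis at y = 0 (among the integer gridlines); one x-axis crossing is at x = 0.
(c) Solving for integer coefficients yields p as stated.

2*x^2 - y^2 + x - 3*y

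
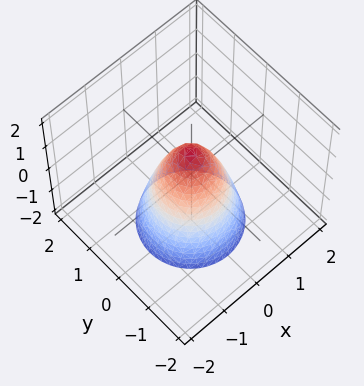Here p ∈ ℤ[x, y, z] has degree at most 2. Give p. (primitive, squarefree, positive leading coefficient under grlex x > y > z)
2*x^2 + 2*y^2 + z - 1

1. deg p = 2.
2. By symmetry, the surface is invariant under rotation about z: p = q(x² + y², z).
3. From the visible intercepts: a circular section at z = -1 has radius exactly 1; one z-axis crossing is at z = 1.
4. Solving for integer coefficients yields p as stated.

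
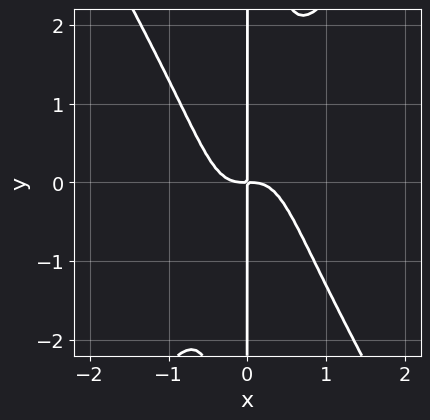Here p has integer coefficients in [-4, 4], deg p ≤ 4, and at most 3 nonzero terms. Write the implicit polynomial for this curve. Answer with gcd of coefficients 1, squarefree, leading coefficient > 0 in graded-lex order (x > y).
3*x^4 - x^2*y^2 + x*y

1. Degree: a generic line meets the curve in up to 4 points, so deg p = 4.
2. Reading off the gridlines: every point of the y-axis in the box is on the curve.
3. Assembling these constraints gives the stated polynomial.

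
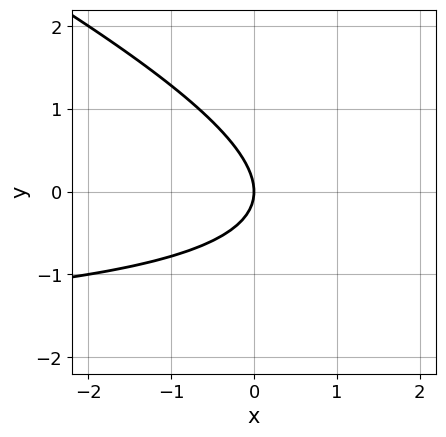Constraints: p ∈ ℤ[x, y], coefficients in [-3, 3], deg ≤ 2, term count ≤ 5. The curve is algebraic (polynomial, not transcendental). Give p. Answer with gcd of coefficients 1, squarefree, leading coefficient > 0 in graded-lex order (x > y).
x*y + 2*y^2 + 2*x

1. deg p = 2. A generic line meets the curve in up to 2 points.
2. Observable constraints: it meets the x-axis at x = 0 (among the integer gridlines); one y-axis crossing is at y = 0.
3. Fitting integer coefficients to these (and the overall shape) gives p.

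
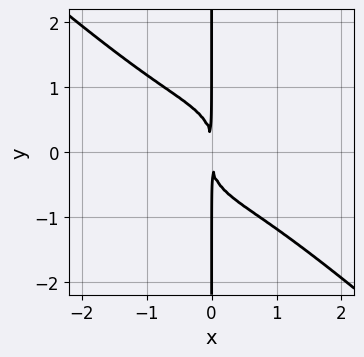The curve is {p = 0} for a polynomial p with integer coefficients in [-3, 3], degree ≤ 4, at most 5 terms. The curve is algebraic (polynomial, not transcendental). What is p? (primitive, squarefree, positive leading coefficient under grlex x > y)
2*x^4 + 3*x*y^3 + 3*x^2

(a) deg p = 4. The shape is more complex than any degree-3 curve.
(b) From the axis intercepts and sections: every point of the y-axis in the box is on the curve.
(c) Together with the visible shape, these determine p as stated.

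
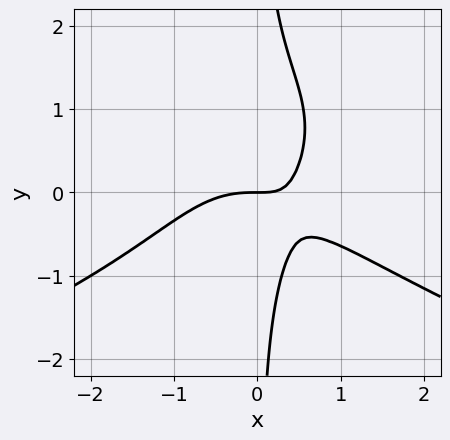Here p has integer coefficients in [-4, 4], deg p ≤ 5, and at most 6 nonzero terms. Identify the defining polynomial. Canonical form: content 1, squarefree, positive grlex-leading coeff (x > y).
2*x*y^3 + 2*x^3 - 2*x*y^2 + 3*x*y - 2*y

(a) Degree: the shape is more complex than any degree-3 curve, so deg p = 4.
(b) From the visible intercepts: one x-axis crossing is at x = 0; one y-axis crossing is at y = 0.
(c) Assembling these constraints gives the stated polynomial.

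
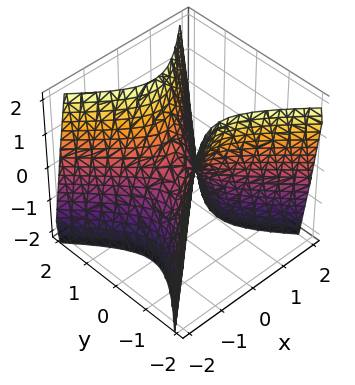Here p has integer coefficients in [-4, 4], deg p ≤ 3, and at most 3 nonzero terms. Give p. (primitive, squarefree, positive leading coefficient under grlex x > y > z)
2*x^2 - 2*y^2 + z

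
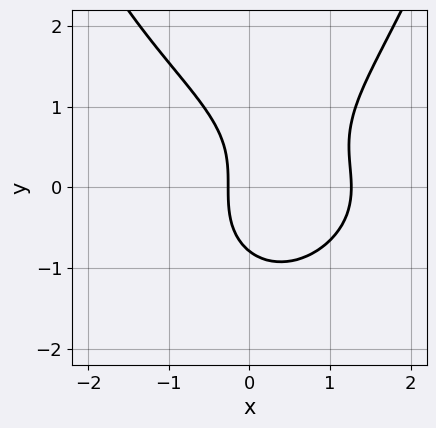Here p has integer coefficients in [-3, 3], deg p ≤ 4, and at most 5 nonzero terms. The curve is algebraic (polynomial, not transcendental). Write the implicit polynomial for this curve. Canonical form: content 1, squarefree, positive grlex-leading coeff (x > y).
1. deg p = 4. A generic line meets the curve in up to 4 points.
2. Matching integer coefficients to the picture gives p.

x^2*y^2 - 2*y^3 + 3*x^2 - 3*x - 1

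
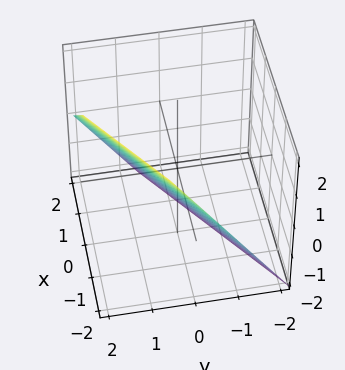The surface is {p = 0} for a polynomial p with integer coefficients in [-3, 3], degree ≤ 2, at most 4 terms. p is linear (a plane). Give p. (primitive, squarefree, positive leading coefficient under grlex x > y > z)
First, the degree is 1 — every cross-section is a straight line — this is a plane.
Then, reading off the gridlines: it meets the x-axis at x = -1 (among the integer gridlines); it crosses the z-axis at the gridline z = -1.
Finally, solving for integer coefficients yields p as stated.

2*x - 3*y + 2*z + 2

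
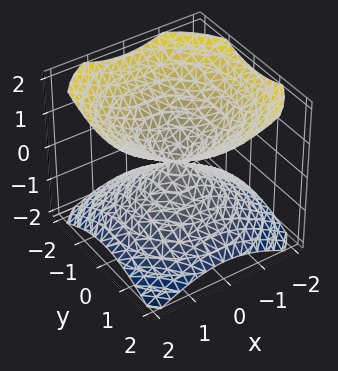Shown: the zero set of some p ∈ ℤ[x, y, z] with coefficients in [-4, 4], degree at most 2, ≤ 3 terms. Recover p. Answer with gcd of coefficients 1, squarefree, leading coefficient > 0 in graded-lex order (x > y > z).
2*x^2 + 2*y^2 - 3*z^2

I count 2 distinct pieces. They look like related sheets of one shape, so recover p as a whole.
The degree is 2 — a double cone through the origin; a quadric.
Symmetry: every cross-section ⟂ z is a circle, so x, y appear only via x² + y²; the z ↦ −z reflection is a symmetry, so z appears only in even powers.
Against the integer gridlines: one y-axis crossing is at y = 0; it meets the x-axis at x = 0 (among the integer gridlines); it meets the z-axis at z = 0 (among the integer gridlines).
Fitting integer coefficients to these (and the overall shape) gives p.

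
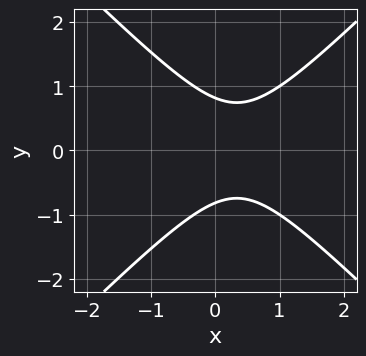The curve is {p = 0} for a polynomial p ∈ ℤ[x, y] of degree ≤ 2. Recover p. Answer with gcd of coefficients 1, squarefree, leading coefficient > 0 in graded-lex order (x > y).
3*x^2 - 3*y^2 - 2*x + 2

1. deg p = 2. No degree-1 curve has this shape.
2. Symmetries: the y ↦ −y reflection is a symmetry, so y appears only in even powers.
3. From the visible intercepts: no x-intercept at any integer in the box.
4. Solving for integer coefficients yields p as stated.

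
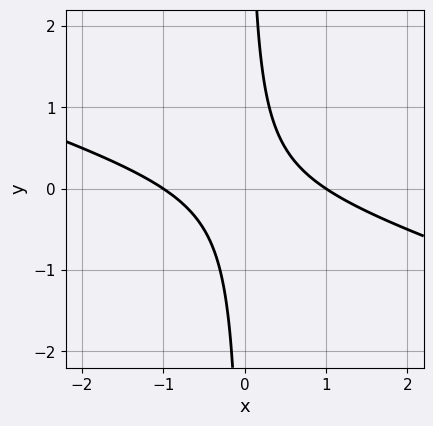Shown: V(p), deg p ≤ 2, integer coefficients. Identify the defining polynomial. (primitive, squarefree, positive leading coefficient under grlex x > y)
x^2 + 3*x*y - 1

1. The degree is 2 — no degree-1 curve has this shape.
2. From the axis intercepts and sections: no y-intercept at any integer in the box; the x-axis gridline crossings are at x ∈ {-1, 1}.
3. Fitting integer coefficients to these (and the overall shape) gives p.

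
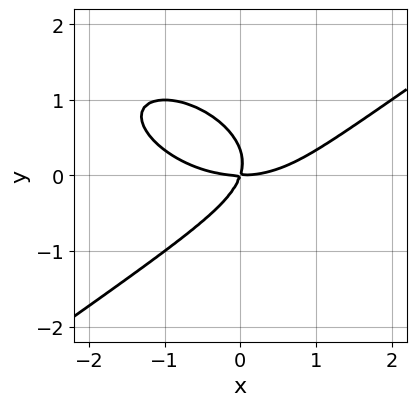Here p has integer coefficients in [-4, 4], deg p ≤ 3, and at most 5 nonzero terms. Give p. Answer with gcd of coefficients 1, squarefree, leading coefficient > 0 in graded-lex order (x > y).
x^3 - 3*y^3 - 3*x*y + y^2

First, degree: a generic line meets the curve in up to 3 points, so deg p = 3.
Next, checking where it meets the axes: one x-axis crossing is at x = 0; it meets the y-axis at y = 0 (among the integer gridlines).
Finally, solving for integer coefficients yields p as stated.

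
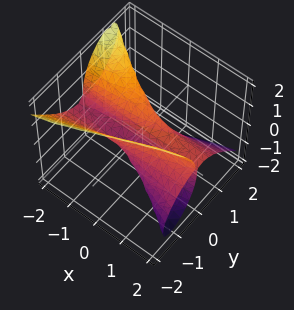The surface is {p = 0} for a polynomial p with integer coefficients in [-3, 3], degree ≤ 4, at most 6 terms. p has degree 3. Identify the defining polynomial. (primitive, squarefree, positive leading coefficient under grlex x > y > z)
2*x*y*z + 2*y^3 + z^3 - y

(a) deg p = 3. No degree-2 surface has this shape.
(b) Checking where it meets the axes: every point of the x-axis in the box is on the surface; it meets the z-axis at z = 0 (among the integer gridlines); one y-axis crossing is at y = 0.
(c) Assembling these constraints gives the stated polynomial.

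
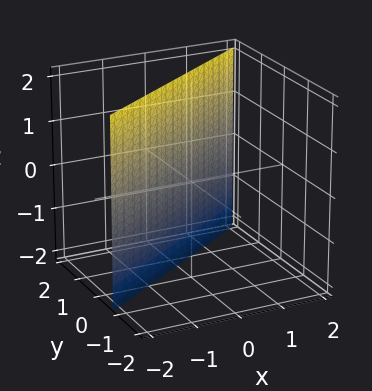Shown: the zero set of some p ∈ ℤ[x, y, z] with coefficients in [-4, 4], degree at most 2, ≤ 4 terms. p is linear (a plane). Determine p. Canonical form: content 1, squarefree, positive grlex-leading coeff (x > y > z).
2*x - 3*y + 2

(a) Degree: the surface is flat (a plane), so deg p = 1.
(b) From the axis intercepts and sections: the surface avoids every integer z-axis point in the box; it meets the x-axis at x = -1 (among the integer gridlines).
(c) Together with the visible shape, these determine p as stated.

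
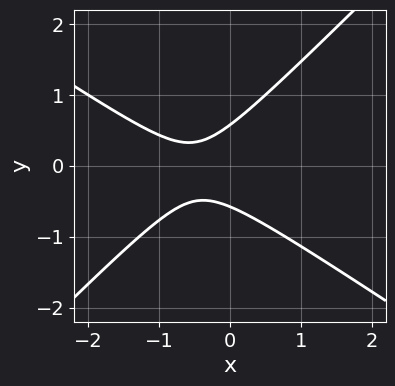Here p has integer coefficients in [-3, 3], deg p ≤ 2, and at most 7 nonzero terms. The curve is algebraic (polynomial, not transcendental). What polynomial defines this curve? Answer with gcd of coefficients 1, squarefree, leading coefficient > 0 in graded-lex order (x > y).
2*x^2 + x*y - 3*y^2 + 2*x + 1

(a) deg p = 2. A generic line meets the curve in up to 2 points.
(b) Reading off the gridlines: no x-intercept at any integer in the box.
(c) Fitting integer coefficients to these (and the overall shape) gives p.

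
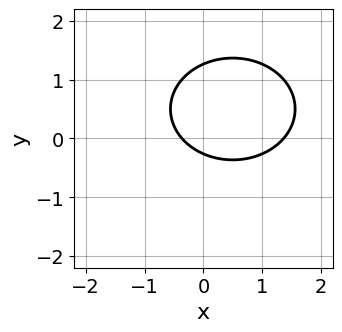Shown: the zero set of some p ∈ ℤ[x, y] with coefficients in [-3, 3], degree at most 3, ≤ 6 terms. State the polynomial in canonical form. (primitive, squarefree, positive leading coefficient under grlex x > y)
2*x^2 + 3*y^2 - 2*x - 3*y - 1

The degree is 2 — no degree-1 curve has this shape.
The integer polynomial consistent with all of this is the stated p.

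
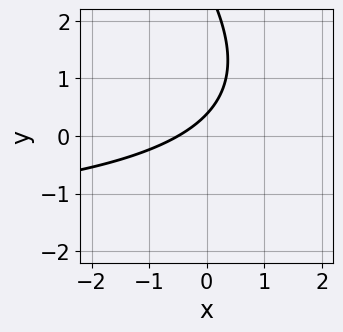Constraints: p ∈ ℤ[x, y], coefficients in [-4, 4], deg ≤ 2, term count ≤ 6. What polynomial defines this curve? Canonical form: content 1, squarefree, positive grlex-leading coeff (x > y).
(a) The degree is 2 — the shape is more complex than any degree-1 curve.
(b) Matching integer coefficients to the picture gives p.

x*y + y^2 + 2*x - 3*y + 1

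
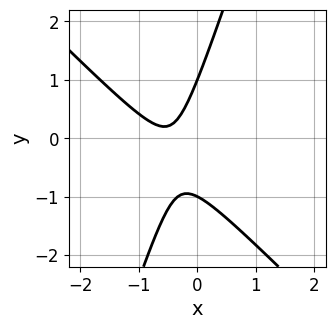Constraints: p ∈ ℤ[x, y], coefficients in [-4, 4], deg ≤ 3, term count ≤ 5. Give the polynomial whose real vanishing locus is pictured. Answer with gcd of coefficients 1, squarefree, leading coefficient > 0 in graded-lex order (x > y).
(a) deg p = 2. No degree-1 curve has this shape.
(b) Against the integer gridlines: it misses every integer gridline on the x-axis; the y-axis gridline crossings are at y ∈ {-1, 1}.
(c) Together with the visible shape, these determine p as stated.

3*x^2 + 2*x*y - y^2 + 3*x + 1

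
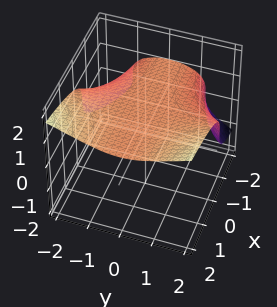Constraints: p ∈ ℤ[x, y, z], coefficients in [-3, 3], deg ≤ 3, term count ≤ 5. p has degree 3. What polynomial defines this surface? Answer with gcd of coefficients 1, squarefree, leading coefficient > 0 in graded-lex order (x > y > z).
x*y^2 - 3*z^3 + 3

1. Degree: the shape is more complex than any degree-2 surface, so deg p = 3.
2. Checking where it meets the axes: no y-intercept at any integer in the box; one z-axis crossing is at z = 1; no x-intercept at any integer in the box.
3. Assembling these constraints gives the stated polynomial.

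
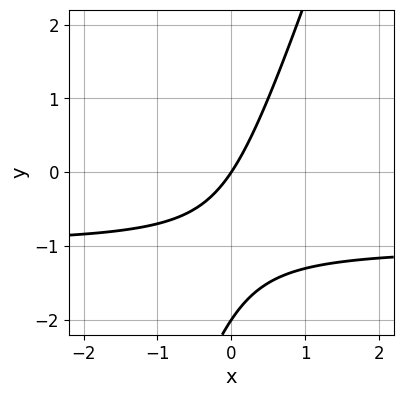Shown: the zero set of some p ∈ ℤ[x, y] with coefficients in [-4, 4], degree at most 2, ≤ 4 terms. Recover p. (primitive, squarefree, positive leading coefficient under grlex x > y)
3*x*y - y^2 + 3*x - 2*y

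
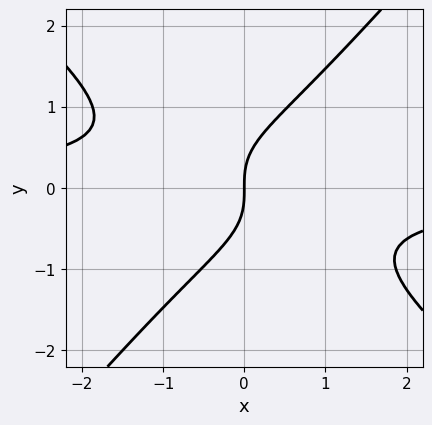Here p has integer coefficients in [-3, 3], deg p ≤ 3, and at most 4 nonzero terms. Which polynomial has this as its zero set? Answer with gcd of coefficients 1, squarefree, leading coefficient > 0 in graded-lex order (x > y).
3*x^2*y + x*y^2 - 3*y^3 + 3*x

1. Degree: a generic line meets the curve in up to 3 points, so deg p = 3.
2. Checking where it meets the axes: it crosses the x-axis at the gridline x = 0; one y-axis crossing is at y = 0.
3. Fitting integer coefficients to these (and the overall shape) gives p.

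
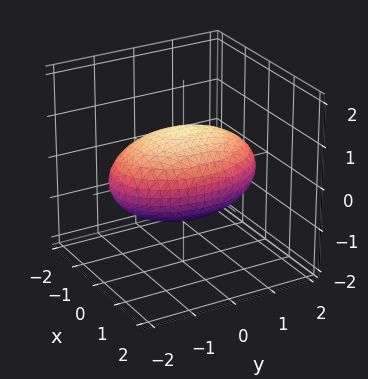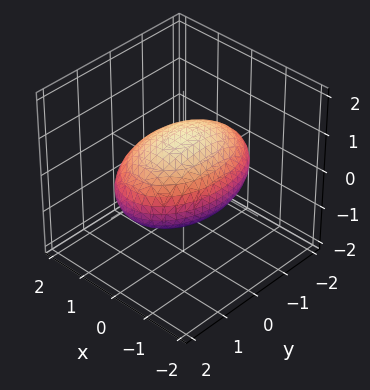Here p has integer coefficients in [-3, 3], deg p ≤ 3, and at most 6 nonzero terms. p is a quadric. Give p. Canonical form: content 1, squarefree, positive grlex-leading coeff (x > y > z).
2*x^2 + y^2 + 3*z^2 - 3

deg p = 2. A closed, bounded, convex surface; a quadric.
Symmetries: the y ↦ −y reflection is a symmetry, so y appears only in even powers; it's symmetric under x → −x, forcing even powers of x; mirror symmetry z ↦ −z ⇒ only even powers of z.
From the axis intercepts and sections: among the integer gridlines, it crosses the z-axis at z ∈ {-1, 1}.
Matching integer coefficients to the picture gives p.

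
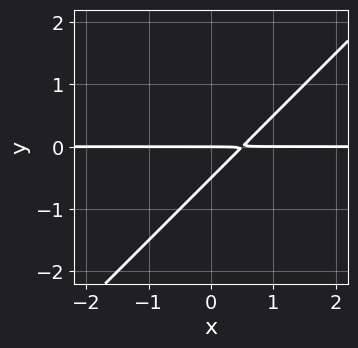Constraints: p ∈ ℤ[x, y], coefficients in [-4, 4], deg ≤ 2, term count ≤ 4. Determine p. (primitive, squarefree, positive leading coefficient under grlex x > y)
2*x*y - 2*y^2 - y

First, deg p = 2. No degree-1 curve has this shape.
Next, against the integer gridlines: every point of the x-axis in the box is on the curve; one y-axis crossing is at y = 0.
Finally, putting this together gives p.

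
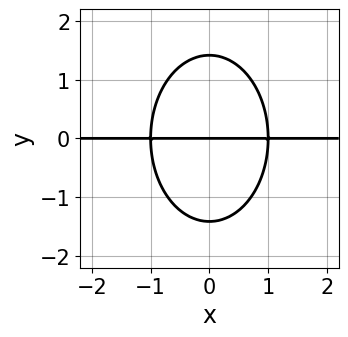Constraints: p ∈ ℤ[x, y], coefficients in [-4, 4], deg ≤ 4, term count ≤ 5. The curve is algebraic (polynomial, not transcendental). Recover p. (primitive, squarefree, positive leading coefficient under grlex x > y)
The degree is 3 — no degree-2 curve has this shape.
Symmetries: the x ↦ −x reflection is a symmetry, so x appears only in even powers.
Against the integer gridlines: it crosses the y-axis at the gridline y = 0; every point of the x-axis in the box is on the curve.
The integer polynomial consistent with all of this is the stated p.

2*x^2*y + y^3 - 2*y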